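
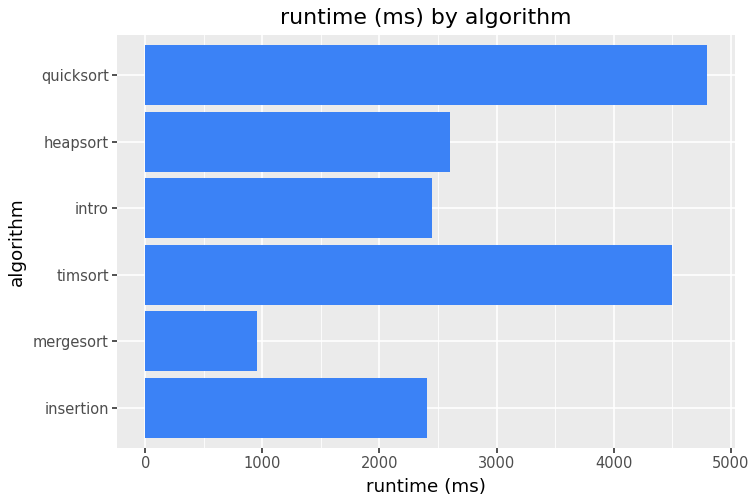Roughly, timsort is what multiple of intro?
≈ 1.8×

timsort ≈ 4500, intro ≈ 2500; 4500/2500 ≈ 1.8.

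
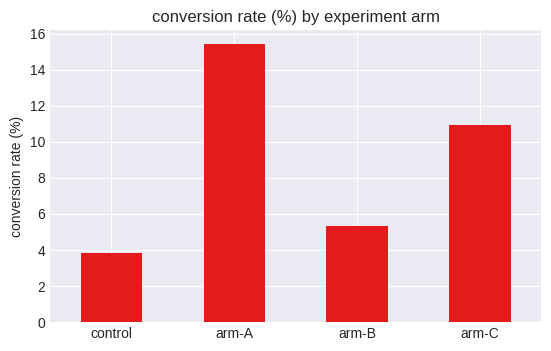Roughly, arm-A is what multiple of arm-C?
≈ 1.6×

arm-A ≈ 16, arm-C ≈ 10; 16/10 ≈ 1.6.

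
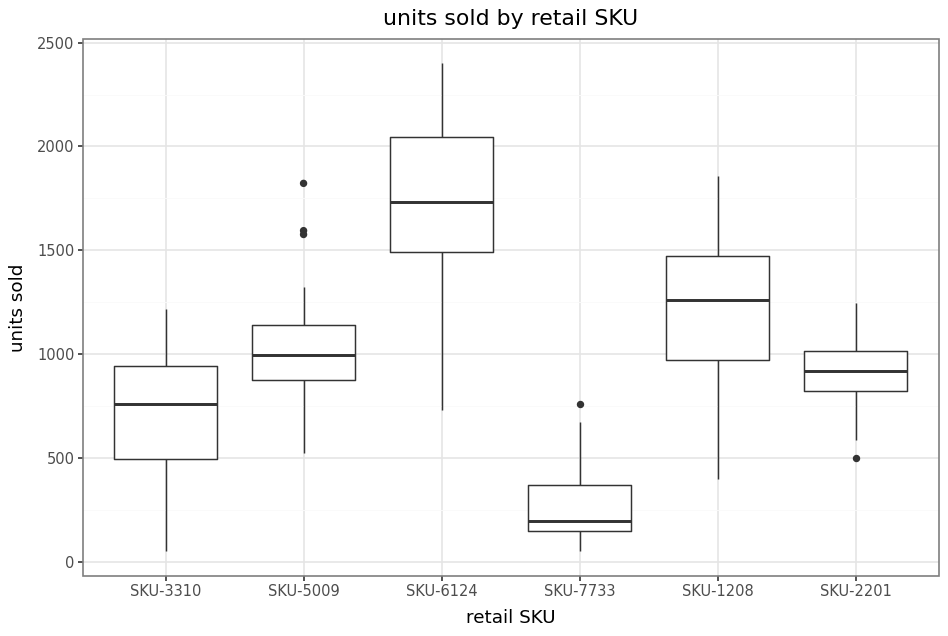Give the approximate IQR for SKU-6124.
≈ 600

Q3 ≈ 2000, Q1 ≈ 1400; IQR ≈ 600.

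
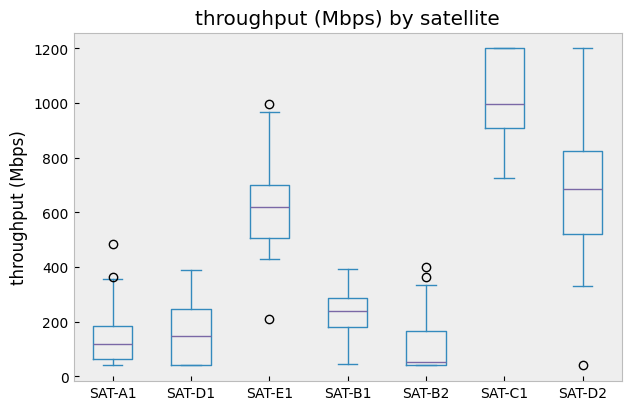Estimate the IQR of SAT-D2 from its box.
≈ 300

Q3 ≈ 800, Q1 ≈ 500; IQR ≈ 300.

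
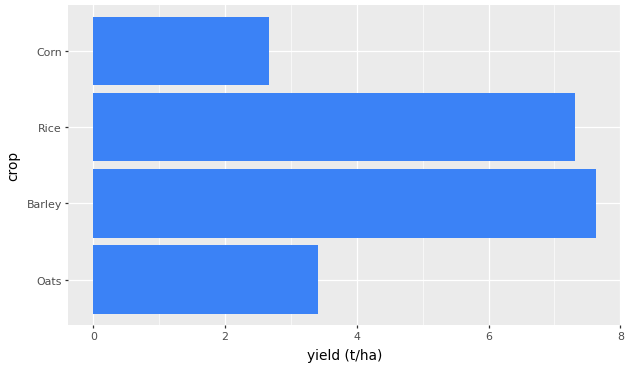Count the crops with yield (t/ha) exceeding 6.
Above 6: Barley, Rice.

2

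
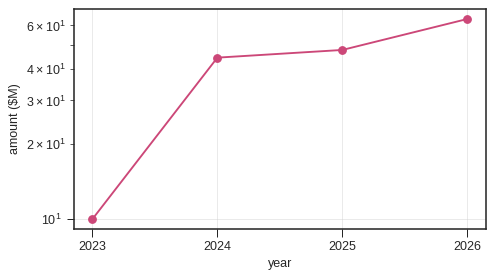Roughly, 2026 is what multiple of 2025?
≈ 1.3×

2026 ≈ 65, 2025 ≈ 50; 65/50 ≈ 1.3.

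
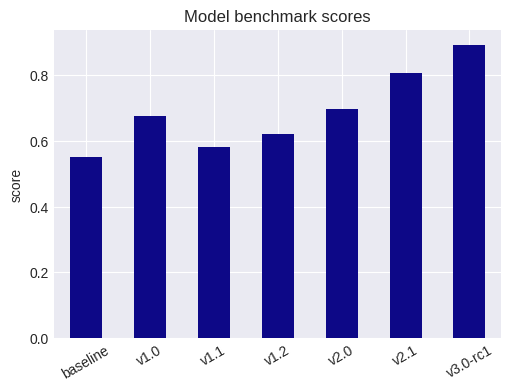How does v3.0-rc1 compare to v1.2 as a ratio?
≈ 1.5×

v3.0-rc1 ≈ 0.9, v1.2 ≈ 0.6; 0.9/0.6 ≈ 1.5.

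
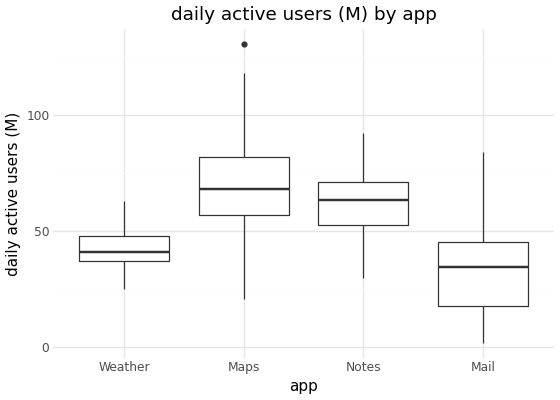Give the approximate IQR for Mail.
Q3 ≈ 45, Q1 ≈ 20; IQR ≈ 25.

≈ 25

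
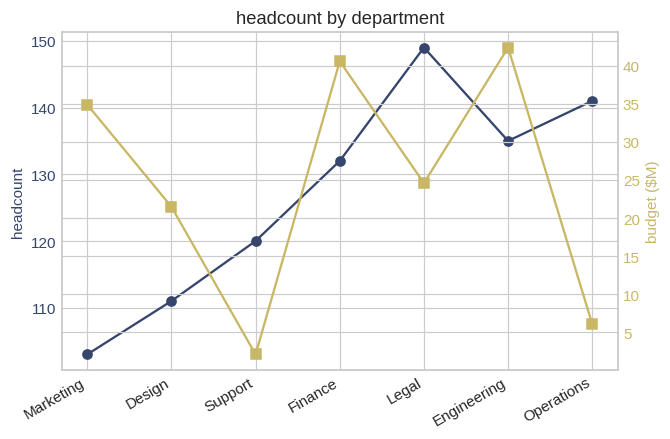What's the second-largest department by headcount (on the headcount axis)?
Operations

Top 3 (on the headcount axis): Legal ≈ 150, Operations ≈ 140, Engineering ≈ 135.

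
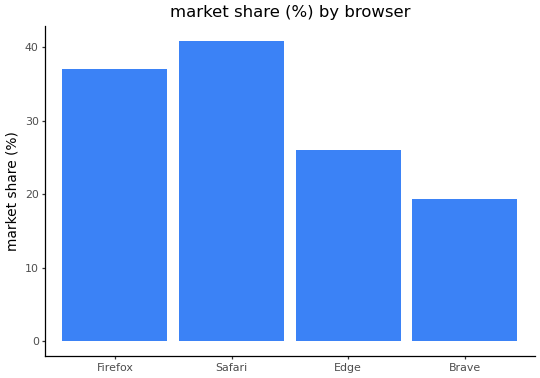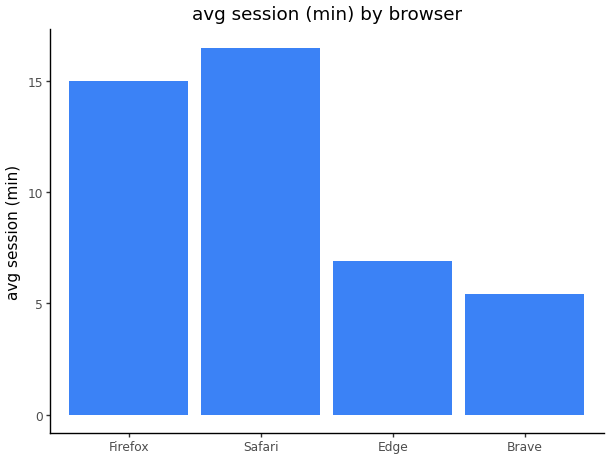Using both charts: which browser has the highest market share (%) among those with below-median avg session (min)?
Chart 2 median avg session (min) ≈ 10; below-median browsers: Edge, Brave. Among those, Edge has the highest market share (%) (≈ 25).

Edge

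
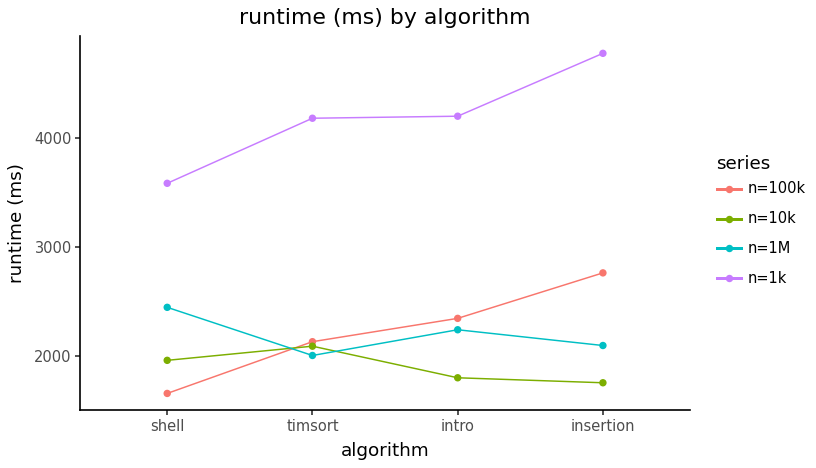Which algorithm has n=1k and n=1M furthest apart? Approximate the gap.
insertion: n=1k ≈ 5000, n=1M ≈ 2000 → gap ≈ 3000. Next-largest (timsort) is only ≈ 2000.

insertion, ≈ 3000 ms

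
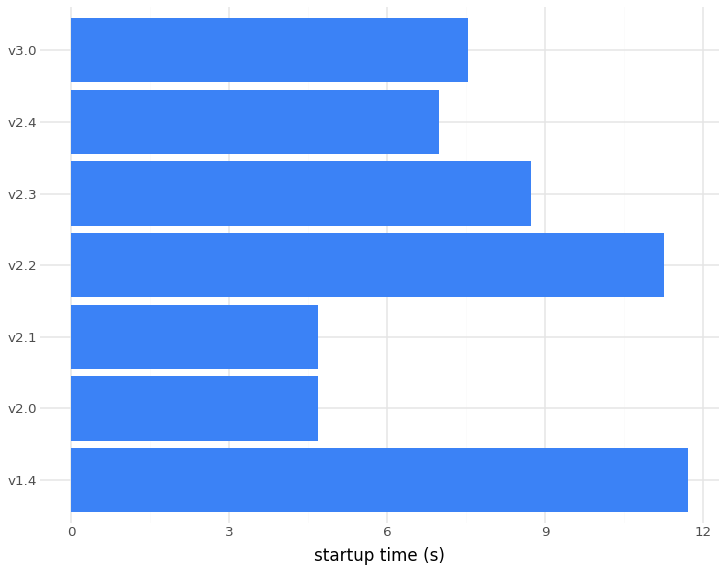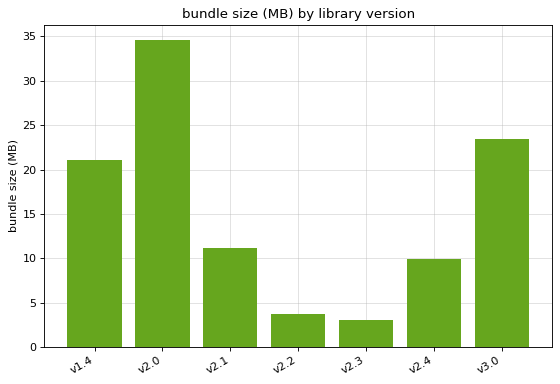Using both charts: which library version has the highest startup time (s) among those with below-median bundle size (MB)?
Chart 2 median bundle size (MB) ≈ 10; below-median library versions: v2.2, v2.3, v2.4. Among those, v2.2 has the highest startup time (s) (≈ 12).

v2.2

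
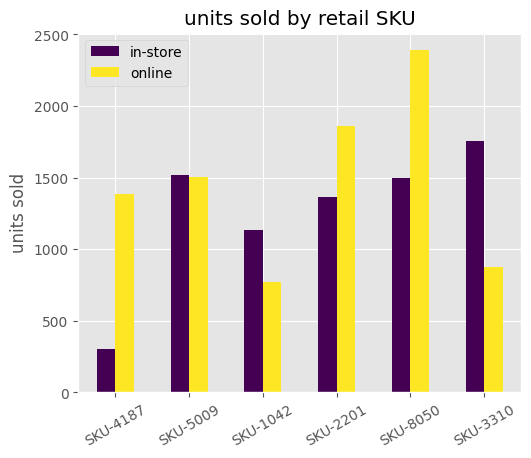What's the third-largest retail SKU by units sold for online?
SKU-5009

Top 4 for online: SKU-8050 ≈ 2400, SKU-2201 ≈ 1800, SKU-5009 ≈ 1600, SKU-4187 ≈ 1400.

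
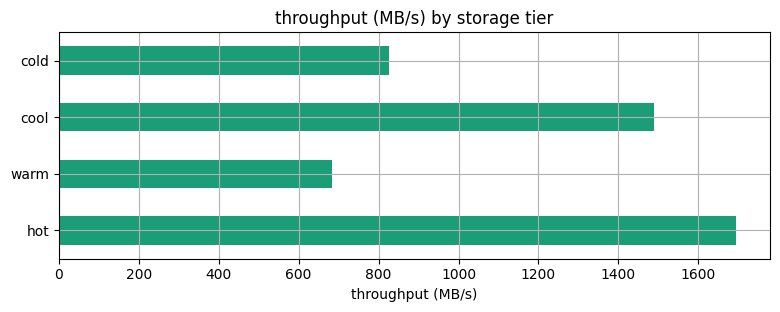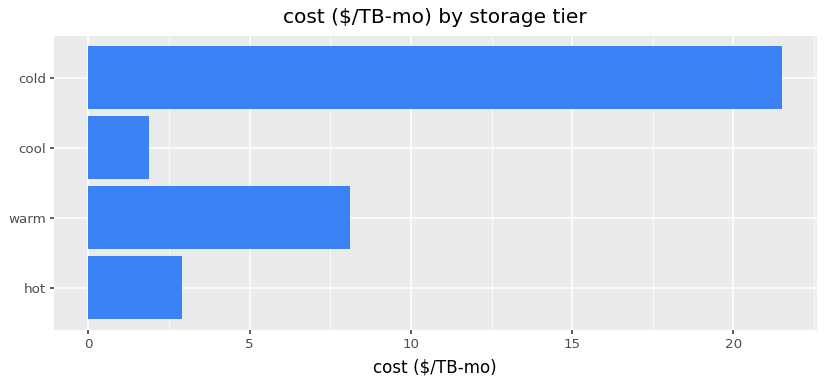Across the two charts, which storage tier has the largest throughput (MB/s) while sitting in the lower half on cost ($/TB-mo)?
Chart 2 median cost ($/TB-mo) ≈ 6; below-median storage tiers: hot, cool. Among those, hot has the highest throughput (MB/s) (≈ 1600).

hot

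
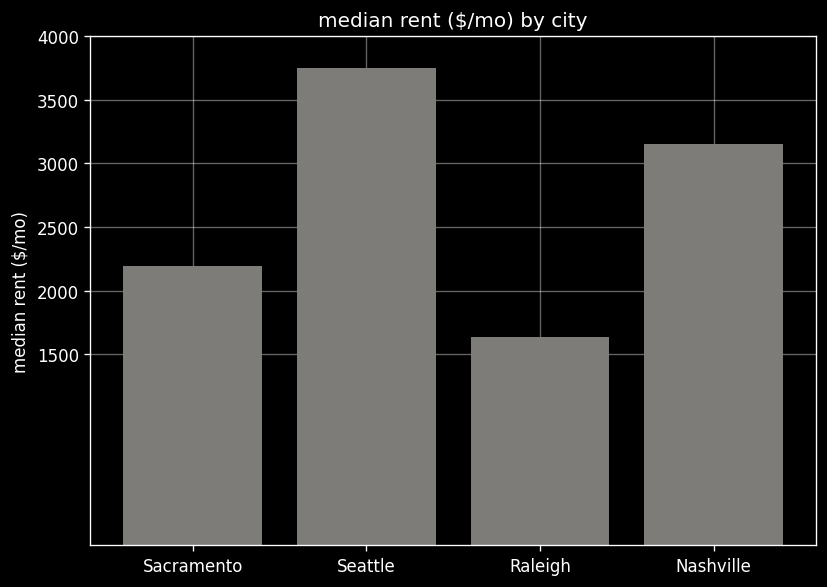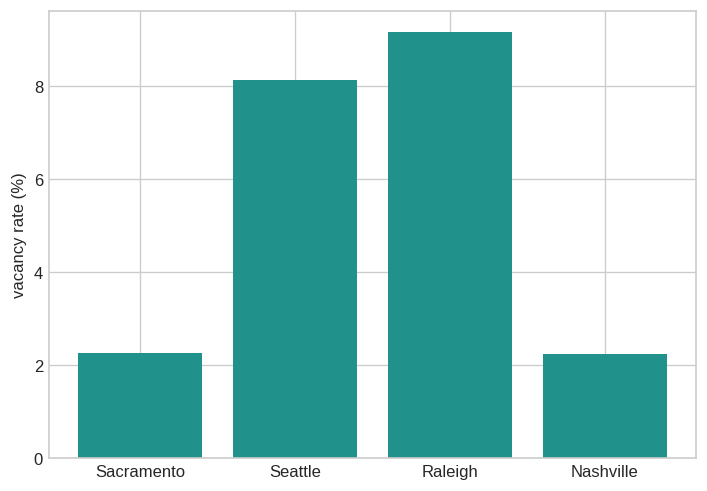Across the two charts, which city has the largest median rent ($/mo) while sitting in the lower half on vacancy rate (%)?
Chart 2 median vacancy rate (%) ≈ 5; below-median cities: Sacramento, Nashville. Among those, Nashville has the highest median rent ($/mo) (≈ 3000).

Nashville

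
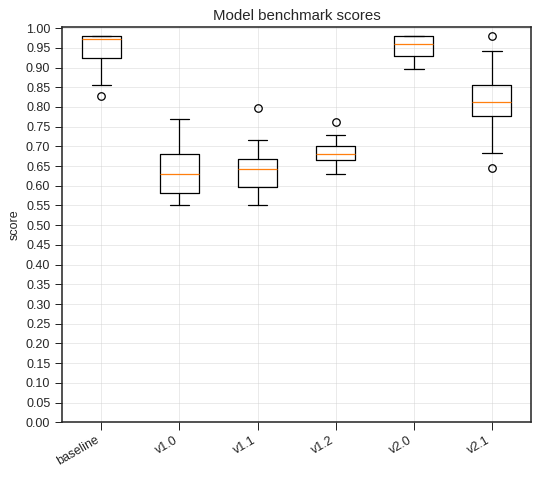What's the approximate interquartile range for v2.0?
≈ 0.05

Q3 ≈ 1.00, Q1 ≈ 0.95; IQR ≈ 0.05.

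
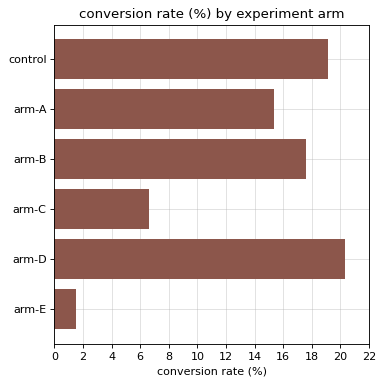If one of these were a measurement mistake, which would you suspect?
arm-E

arm-E ≈ 2; the rest sit between ≈ 6 and ≈ 20.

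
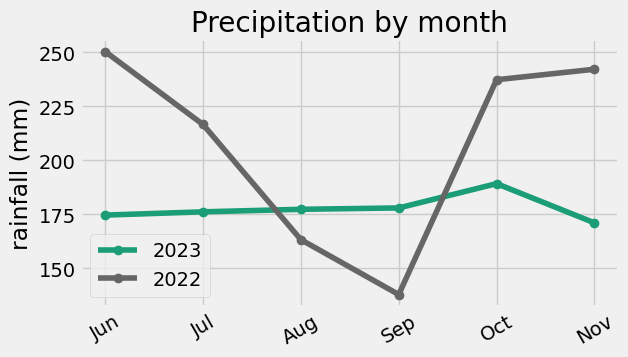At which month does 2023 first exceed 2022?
Jul: 2023 ≈ 180 vs 2022 ≈ 220 (not yet); Aug: 2023 ≈ 180 vs 2022 ≈ 160 (first crossover).

Aug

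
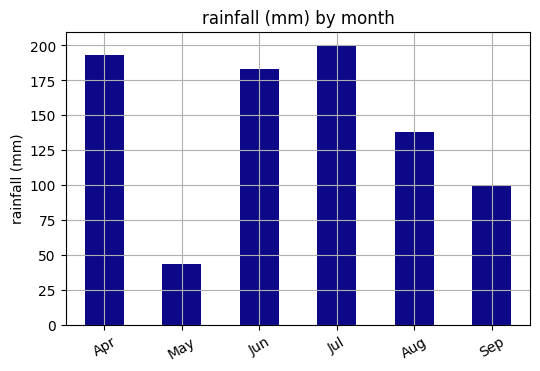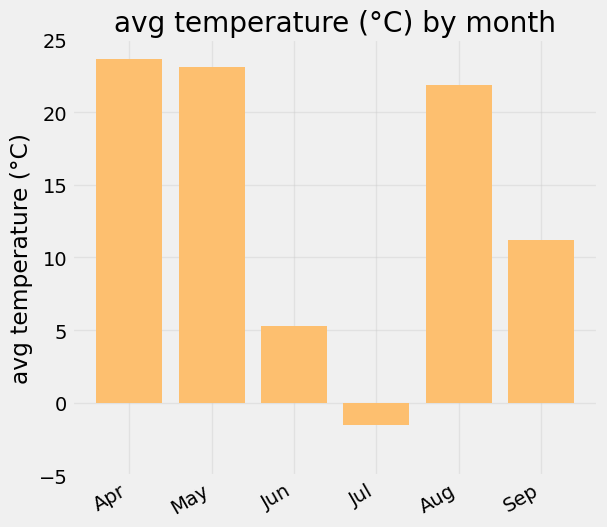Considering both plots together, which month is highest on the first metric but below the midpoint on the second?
Chart 2 median avg temperature (°C) ≈ 15; below-median months: Jun, Jul, Sep. Among those, Jul has the highest rainfall (mm) (≈ 200).

Jul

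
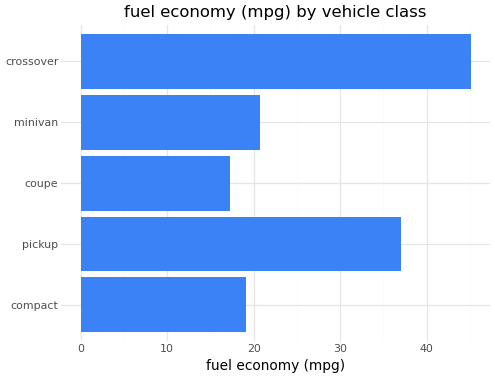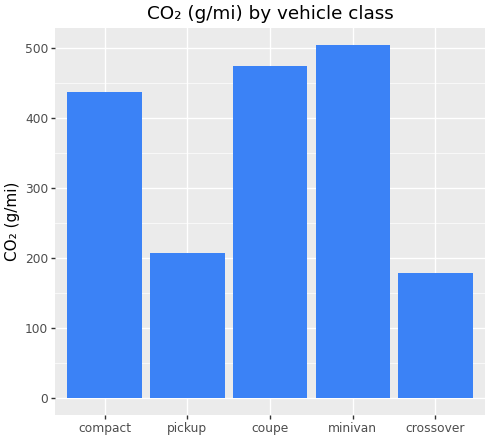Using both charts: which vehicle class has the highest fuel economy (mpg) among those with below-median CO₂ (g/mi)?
Chart 2 median CO₂ (g/mi) ≈ 450; below-median vehicle classes: pickup, crossover. Among those, crossover has the highest fuel economy (mpg) (≈ 45).

crossover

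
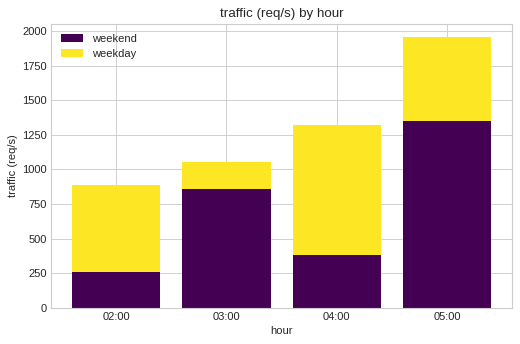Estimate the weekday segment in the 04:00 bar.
≈ 1000

weekday top ≈ 1400, bottom ≈ 400; segment ≈ 1000.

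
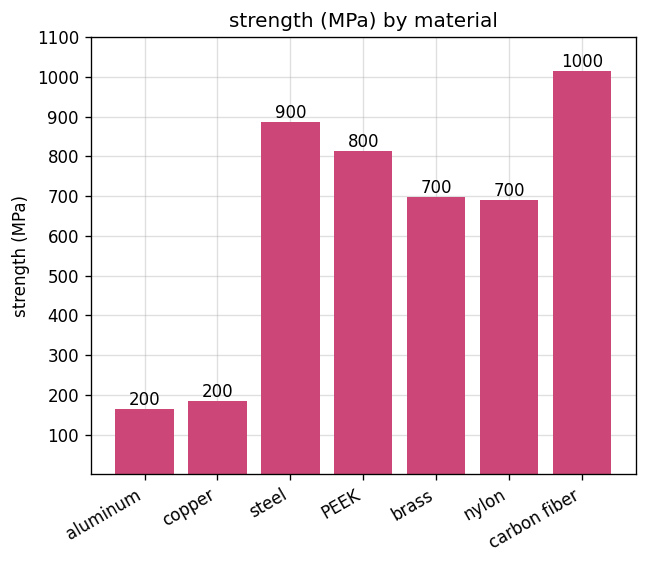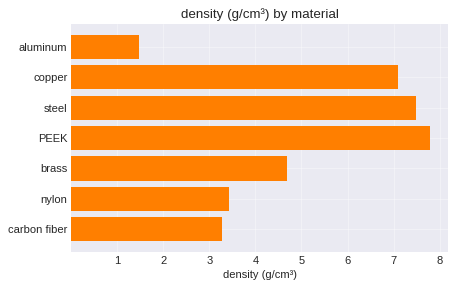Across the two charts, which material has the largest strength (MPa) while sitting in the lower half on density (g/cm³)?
carbon fiber

Chart 2 median density (g/cm³) ≈ 5; below-median materials: aluminum, nylon, carbon fiber. Among those, carbon fiber has the highest strength (MPa) (≈ 1000).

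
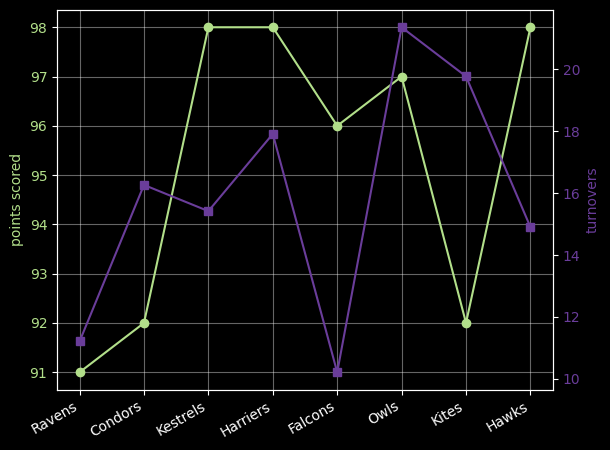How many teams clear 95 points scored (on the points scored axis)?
5

Above 95: Kestrels, Harriers, Falcons, Owls, Hawks.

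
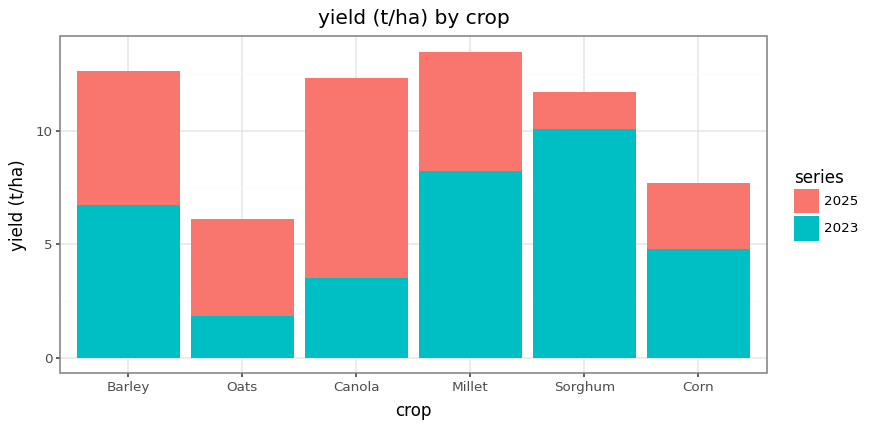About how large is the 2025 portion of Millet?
≈ 6

2025 top ≈ 14, bottom ≈ 8; segment ≈ 6.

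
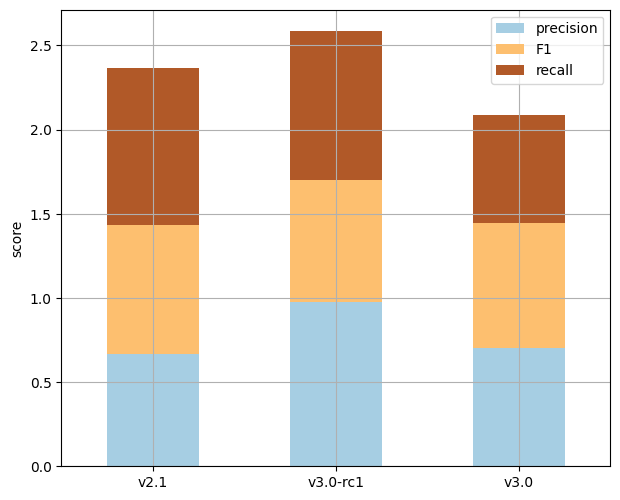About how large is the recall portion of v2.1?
recall top ≈ 2.5, bottom ≈ 1.5; segment ≈ 1.0.

≈ 1.0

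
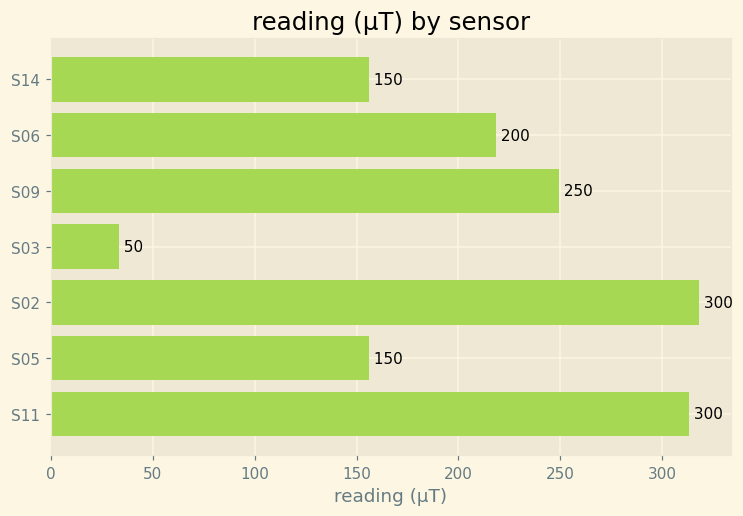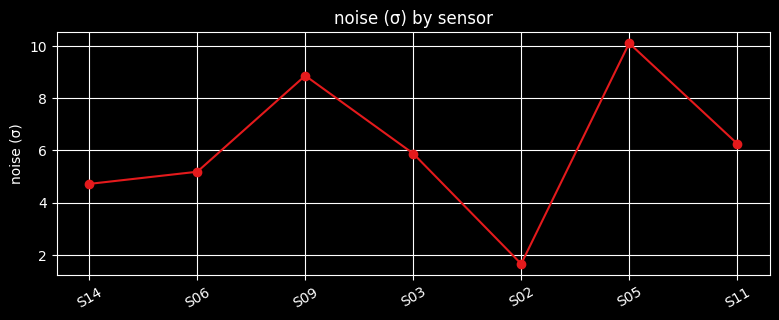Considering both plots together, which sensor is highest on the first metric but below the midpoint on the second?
Chart 2 median noise (σ) ≈ 6; below-median sensors: S14, S06, S02. Among those, S02 has the highest reading (µT) (≈ 300).

S02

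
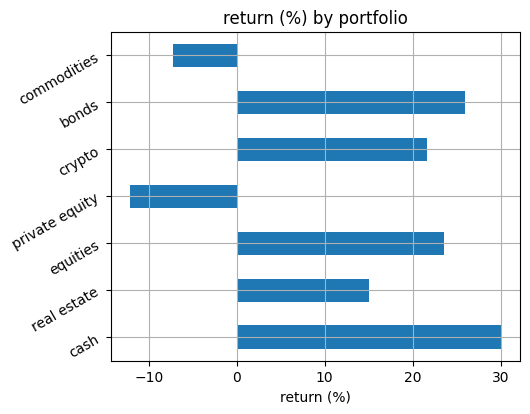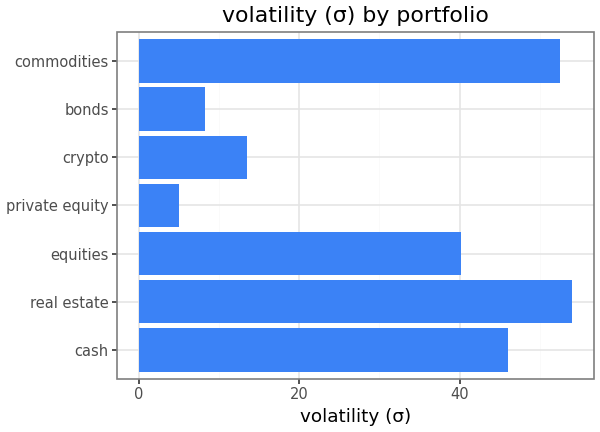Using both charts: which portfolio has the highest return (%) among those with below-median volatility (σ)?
bonds

Chart 2 median volatility (σ) ≈ 40; below-median portfolios: private equity, crypto, bonds. Among those, bonds has the highest return (%) (≈ 25).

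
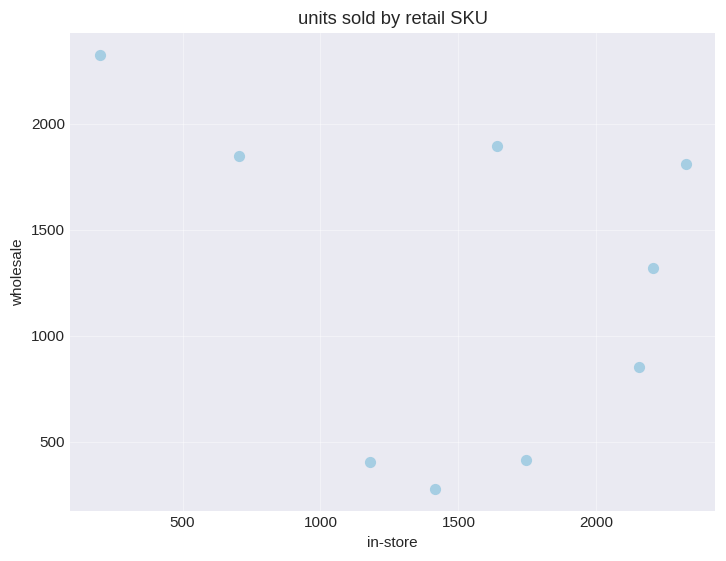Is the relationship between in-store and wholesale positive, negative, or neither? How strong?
Points are negatively correlated; weak (|r| ≈ 0.3).

negative, weak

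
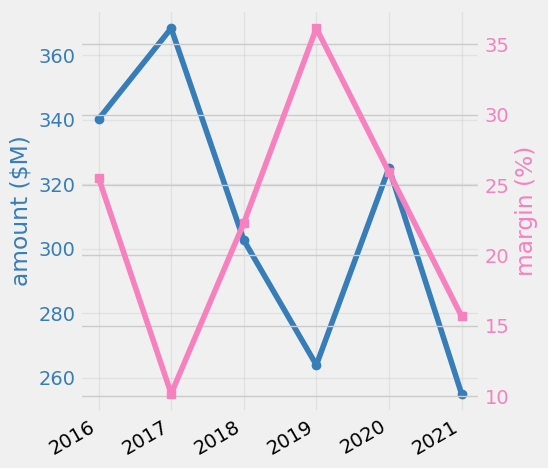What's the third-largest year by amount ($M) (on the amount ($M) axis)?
2020

Top 4 (on the amount ($M) axis): 2017 ≈ 370, 2016 ≈ 340, 2020 ≈ 330, 2018 ≈ 300.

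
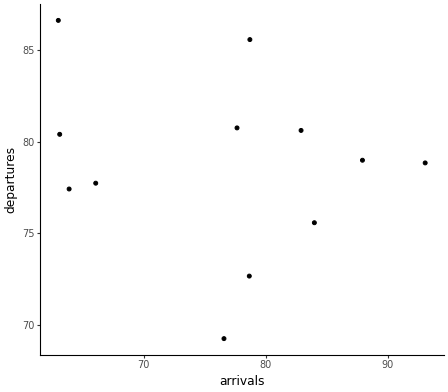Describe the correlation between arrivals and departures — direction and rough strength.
Points are roughly uncorrelated; weak (|r| ≈ 0.2).

no clear correlation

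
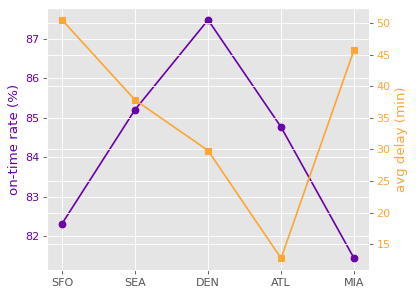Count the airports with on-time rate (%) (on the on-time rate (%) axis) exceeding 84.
3

Above 84: SEA, DEN, ATL.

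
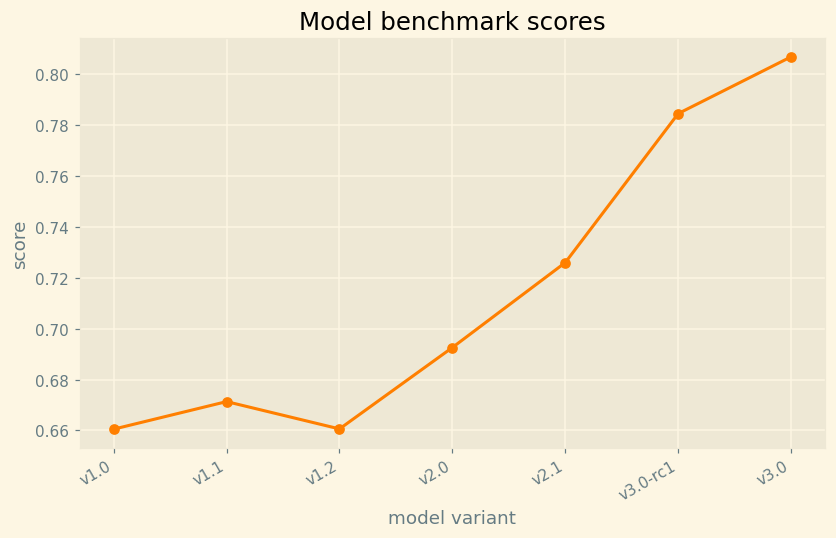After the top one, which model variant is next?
Top 3: v3.0 ≈ 0.80, v3.0-rc1 ≈ 0.78, v2.1 ≈ 0.72.

v3.0-rc1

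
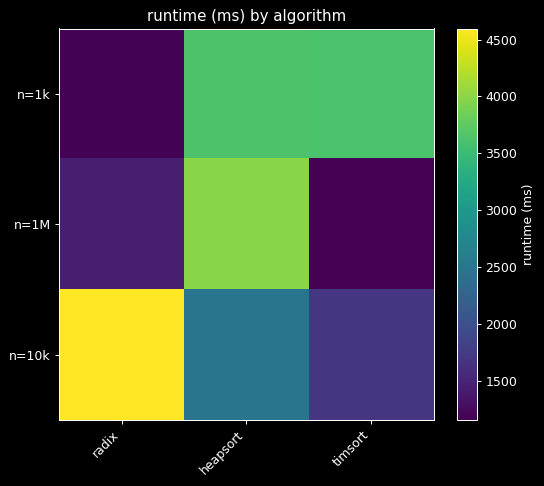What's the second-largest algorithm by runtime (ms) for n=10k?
heapsort

Top 3 for n=10k: radix ≈ 4500, heapsort ≈ 2500, timsort ≈ 1500.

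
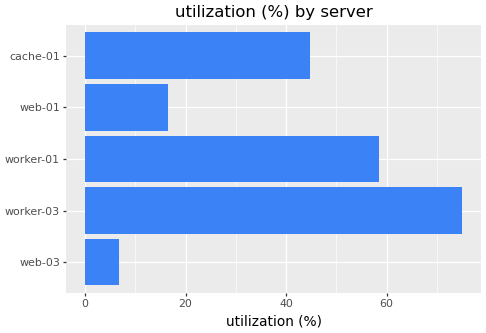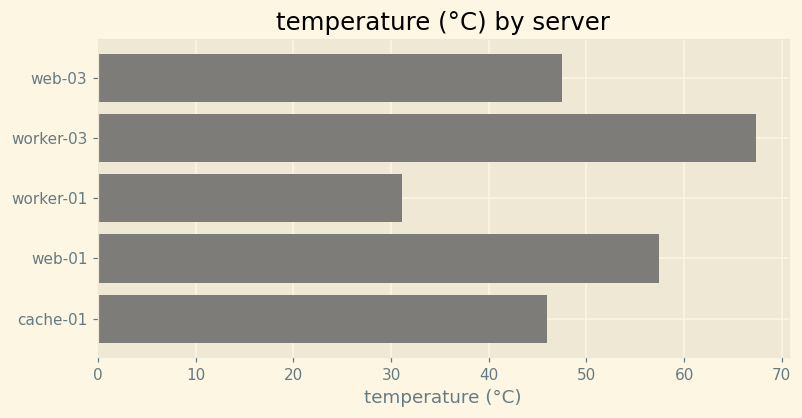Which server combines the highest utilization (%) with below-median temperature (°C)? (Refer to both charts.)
worker-01

Chart 2 median temperature (°C) ≈ 50; below-median servers: worker-01, cache-01. Among those, worker-01 has the highest utilization (%) (≈ 60).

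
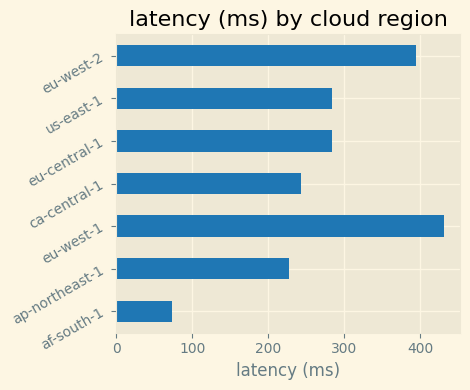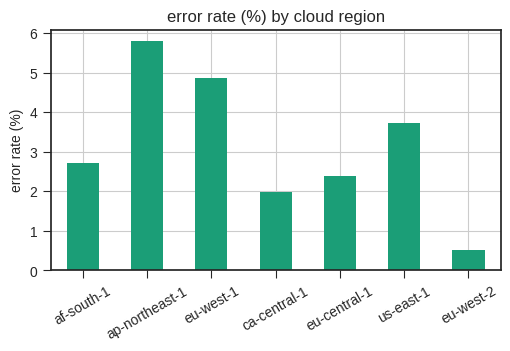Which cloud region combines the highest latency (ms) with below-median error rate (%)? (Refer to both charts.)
Chart 2 median error rate (%) ≈ 3; below-median cloud regions: ca-central-1, eu-central-1, eu-west-2. Among those, eu-west-2 has the highest latency (ms) (≈ 400).

eu-west-2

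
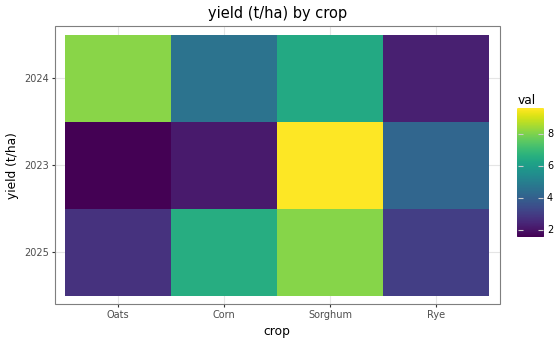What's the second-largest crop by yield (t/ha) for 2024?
Sorghum

Top 3 for 2024: Oats ≈ 8, Sorghum ≈ 6, Corn ≈ 5.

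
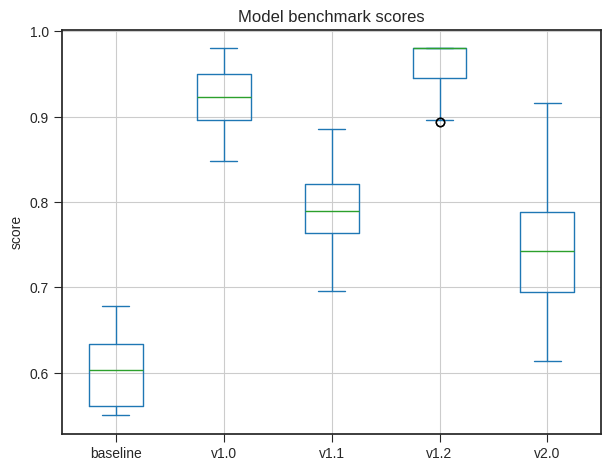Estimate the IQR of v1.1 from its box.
Q3 ≈ 0.80, Q1 ≈ 0.75; IQR ≈ 0.05.

≈ 0.05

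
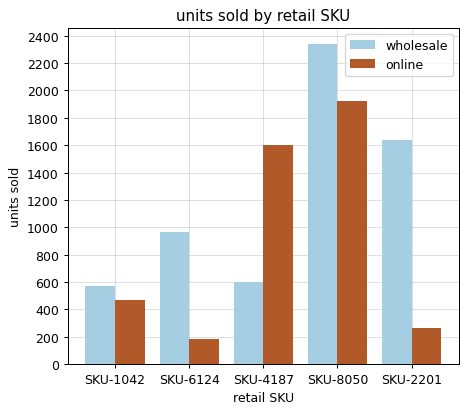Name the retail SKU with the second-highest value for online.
SKU-4187

Top 3 for online: SKU-8050 ≈ 2000, SKU-4187 ≈ 1600, SKU-1042 ≈ 400.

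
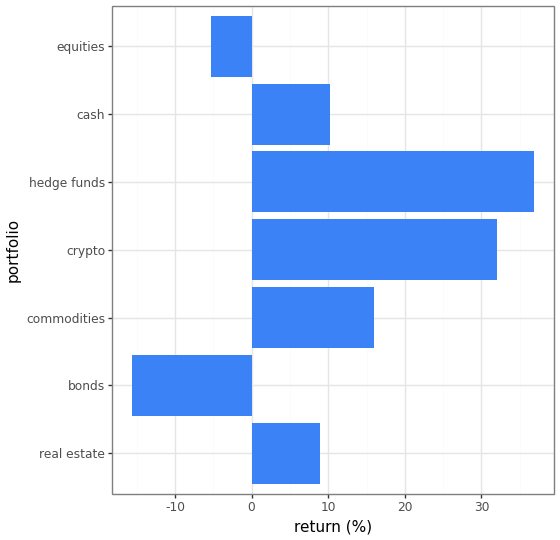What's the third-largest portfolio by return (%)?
Top 4: hedge funds ≈ 35, crypto ≈ 30, commodities ≈ 15, cash ≈ 10.

commodities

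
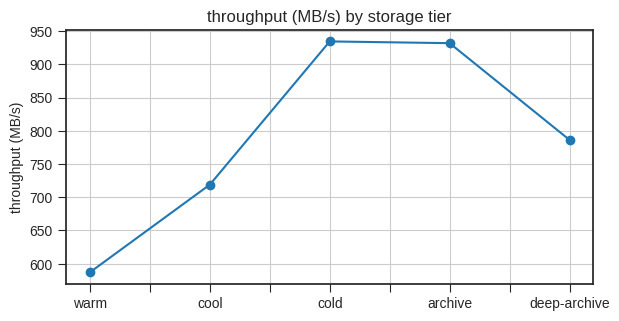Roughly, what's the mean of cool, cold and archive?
(700 + 950 + 950) / 3 ≈ 867.

≈ 867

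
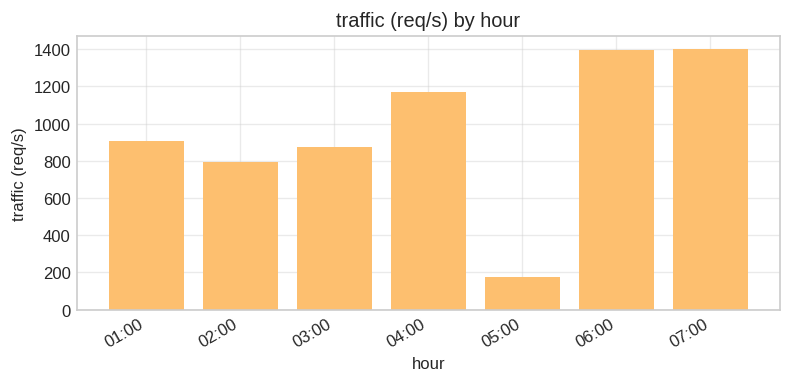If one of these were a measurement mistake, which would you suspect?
05:00 ≈ 200; the rest sit between ≈ 800 and ≈ 1400.

05:00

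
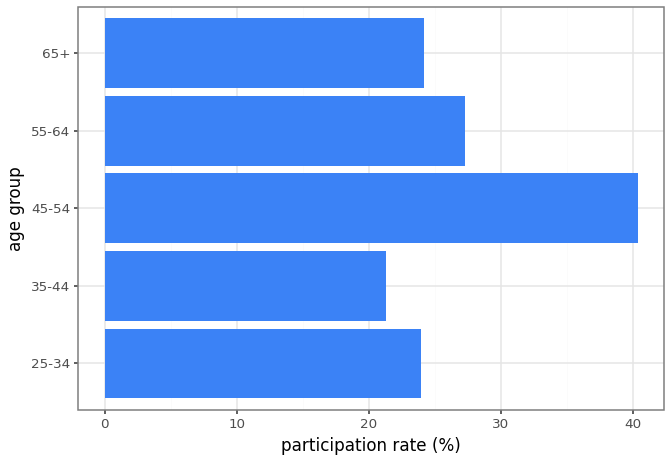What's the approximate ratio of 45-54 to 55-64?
45-54 ≈ 40, 55-64 ≈ 25; 40/25 ≈ 1.6.

≈ 1.6×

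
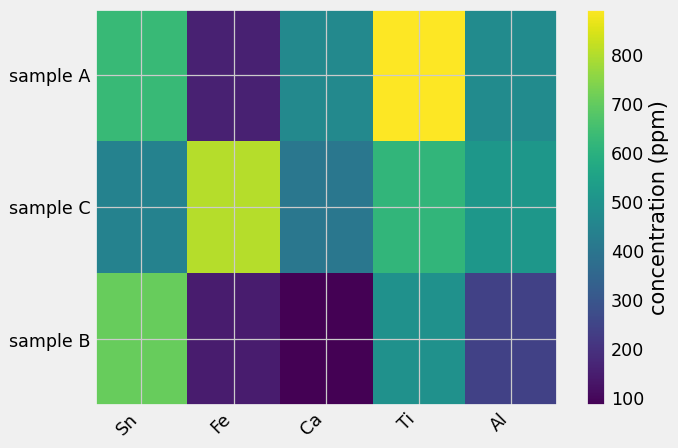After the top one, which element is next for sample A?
Top 3 for sample A: Ti ≈ 900, Sn ≈ 600, Al ≈ 500.

Sn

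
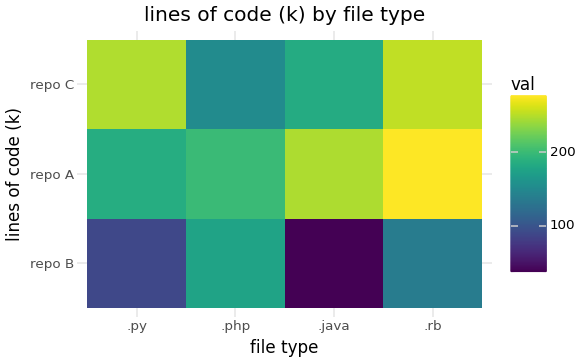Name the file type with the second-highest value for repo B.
.rb

Top 3 for repo B: .php ≈ 175, .rb ≈ 125, .py ≈ 100.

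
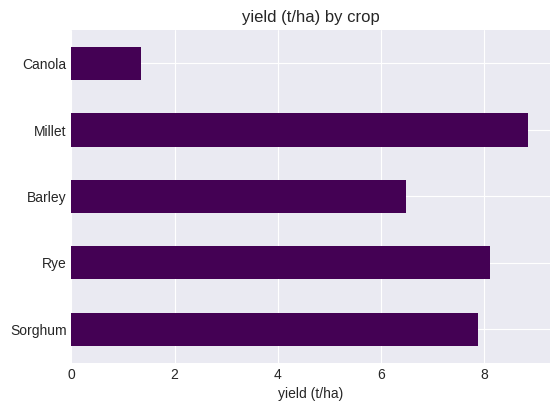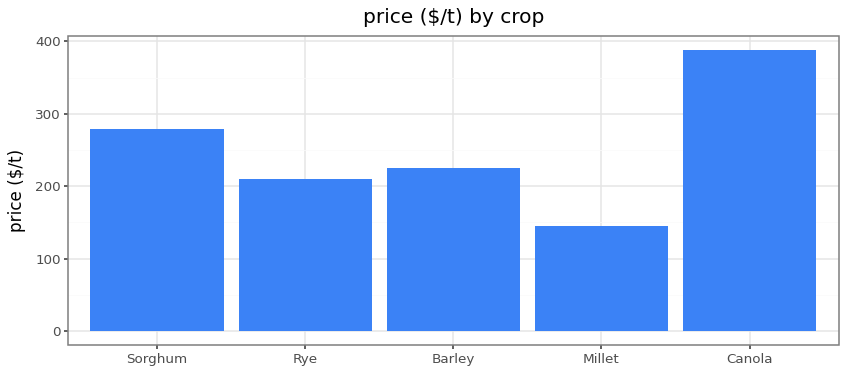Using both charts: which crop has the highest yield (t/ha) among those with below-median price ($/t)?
Chart 2 median price ($/t) ≈ 250; below-median crops: Rye, Millet. Among those, Millet has the highest yield (t/ha) (≈ 9).

Millet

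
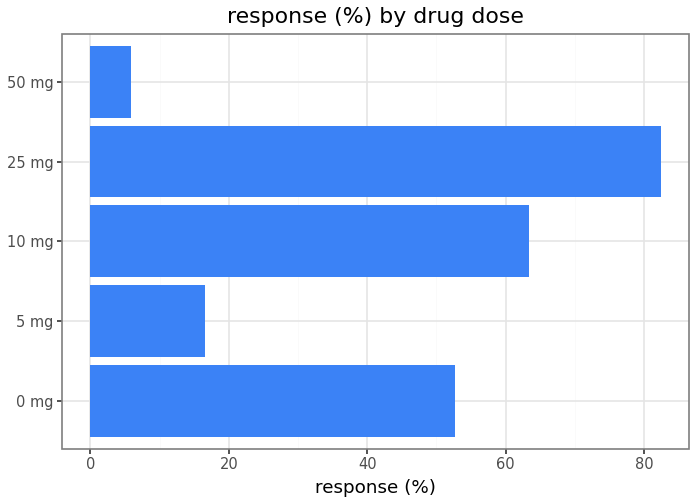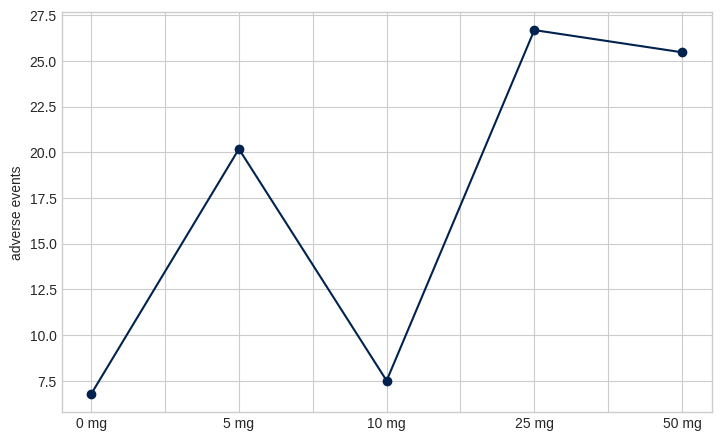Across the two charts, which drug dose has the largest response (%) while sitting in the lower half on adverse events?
Chart 2 median adverse events ≈ 20; below-median drug doses: 0 mg, 10 mg. Among those, 10 mg has the highest response (%) (≈ 60).

10 mg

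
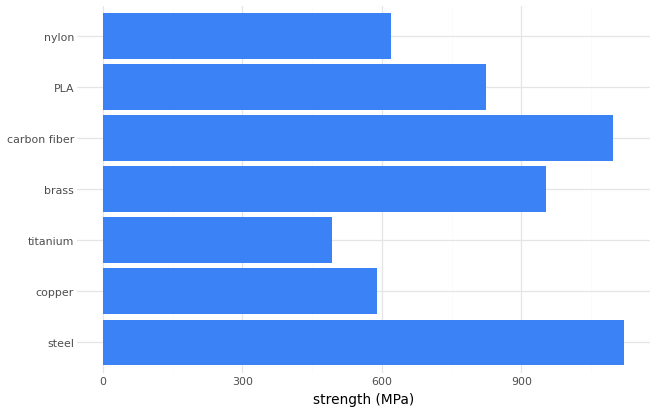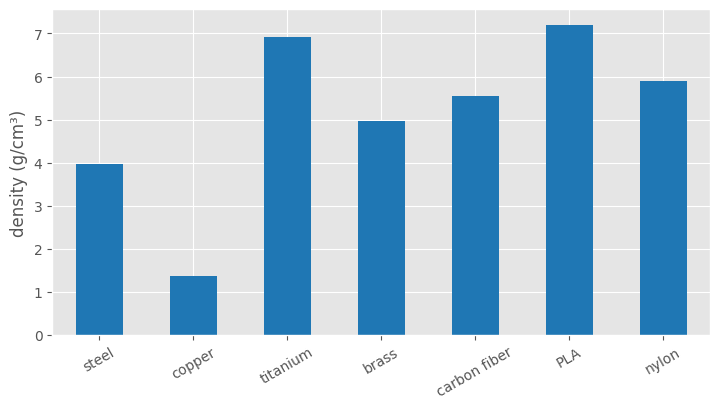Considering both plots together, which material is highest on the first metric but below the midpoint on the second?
steel

Chart 2 median density (g/cm³) ≈ 6; below-median materials: steel, copper, brass. Among those, steel has the highest strength (MPa) (≈ 1200).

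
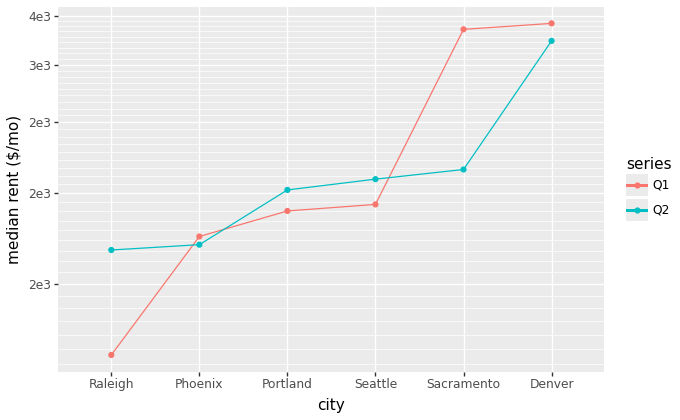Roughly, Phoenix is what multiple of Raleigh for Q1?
≈ 1.5×

Phoenix ≈ 1800, Raleigh ≈ 1200; 1800/1200 ≈ 1.5.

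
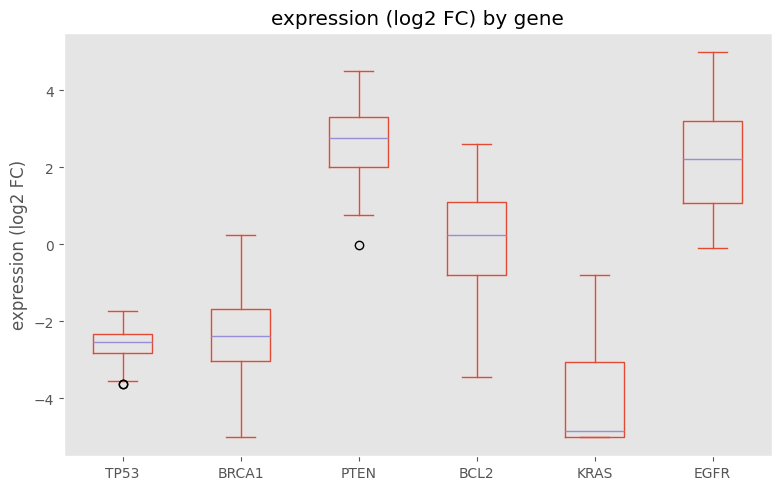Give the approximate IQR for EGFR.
≈ 2

Q3 ≈ 3, Q1 ≈ 1; IQR ≈ 2.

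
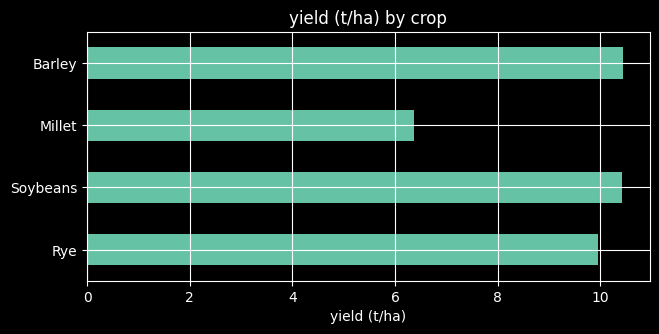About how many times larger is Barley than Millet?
≈ 1.67×

Barley ≈ 10, Millet ≈ 6; 10/6 ≈ 1.67.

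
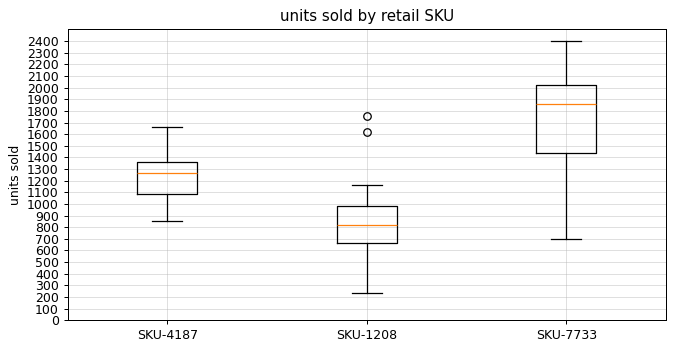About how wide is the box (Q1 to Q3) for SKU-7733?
≈ 600

Q3 ≈ 2000, Q1 ≈ 1400; IQR ≈ 600.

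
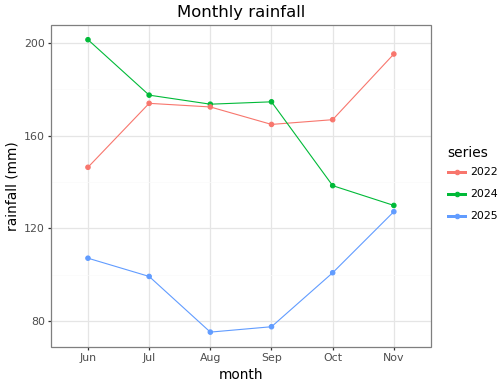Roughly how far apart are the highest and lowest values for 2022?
Max Nov ≈ 200, min Jun ≈ 140; range ≈ 60.

≈ 60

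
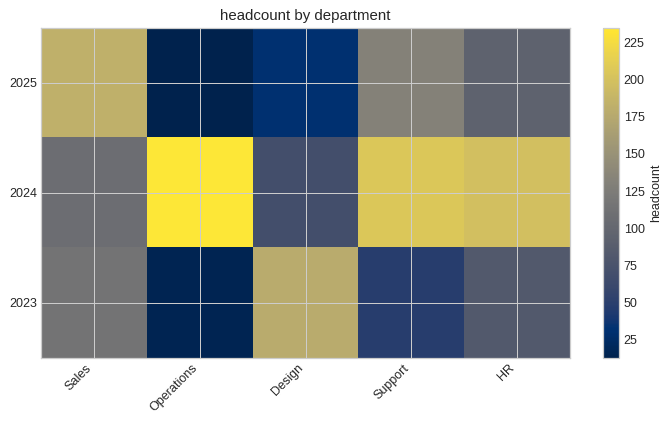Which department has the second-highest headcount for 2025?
Top 3 for 2025: Sales ≈ 180, Support ≈ 140, HR ≈ 100.

Support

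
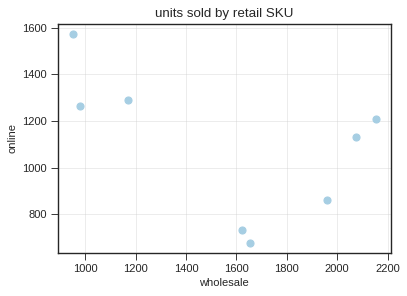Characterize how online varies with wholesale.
Points are negatively correlated; moderate (|r| ≈ 0.5).

negative, moderate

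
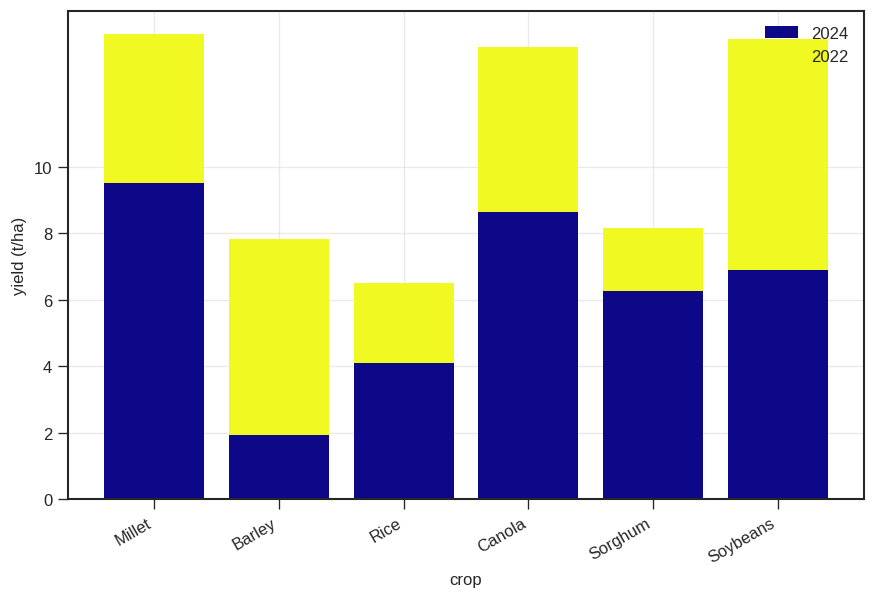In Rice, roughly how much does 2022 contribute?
2022 top ≈ 6, bottom ≈ 4; segment ≈ 2.

≈ 2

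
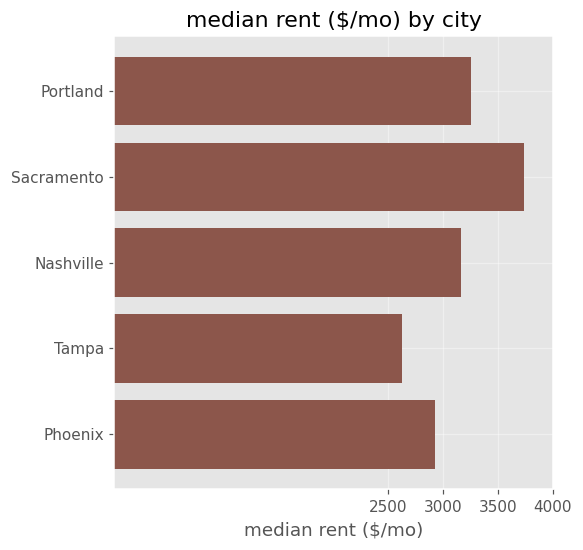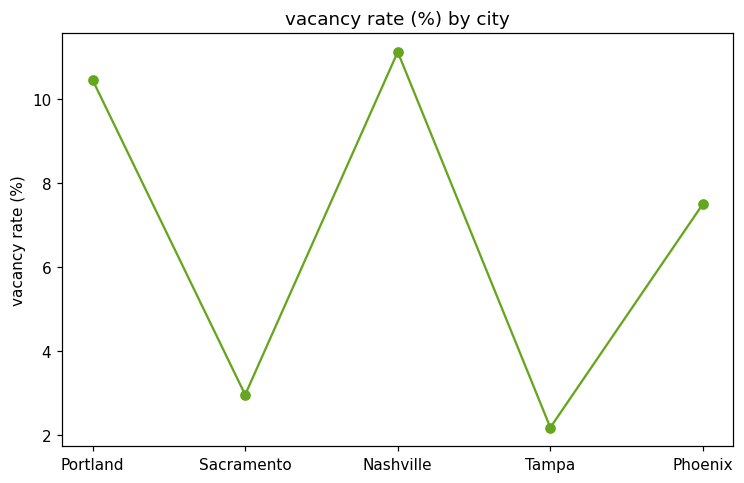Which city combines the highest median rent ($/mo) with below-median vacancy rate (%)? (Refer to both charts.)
Chart 2 median vacancy rate (%) ≈ 8; below-median cities: Sacramento, Tampa. Among those, Sacramento has the highest median rent ($/mo) (≈ 3500).

Sacramento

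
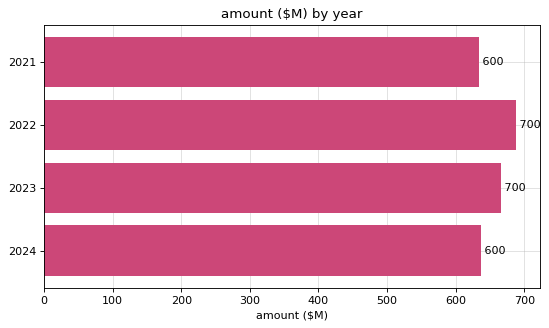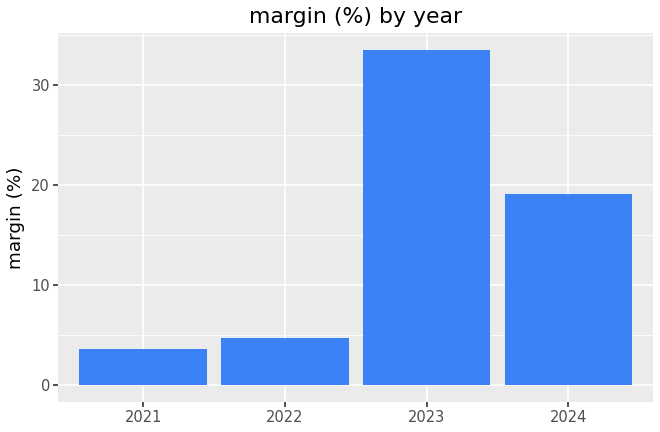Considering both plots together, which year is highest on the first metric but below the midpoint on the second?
2022

Chart 2 median margin (%) ≈ 10; below-median years: 2021, 2022. Among those, 2022 has the highest amount ($M) (≈ 700).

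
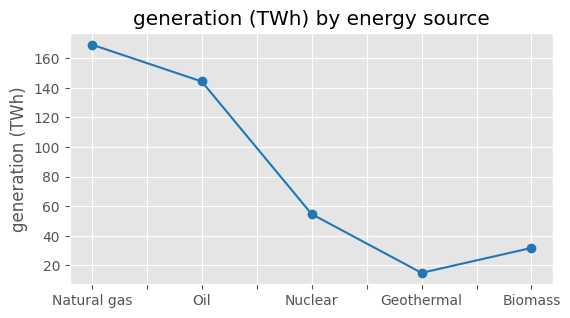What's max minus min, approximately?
≈ 140

Max Natural gas ≈ 160, min Geothermal ≈ 20; range ≈ 140.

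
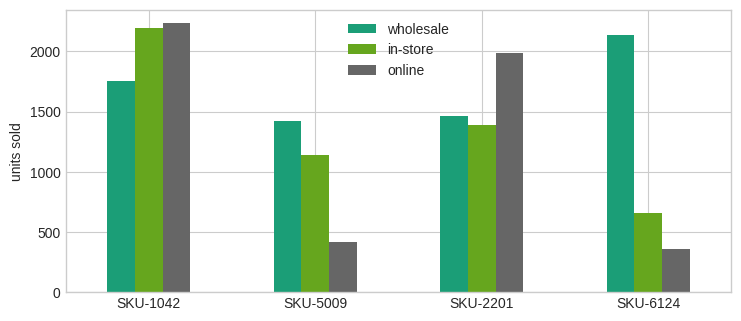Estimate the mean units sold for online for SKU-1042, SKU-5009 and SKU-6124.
≈ 1000

(2200 + 400 + 400) / 3 ≈ 1000.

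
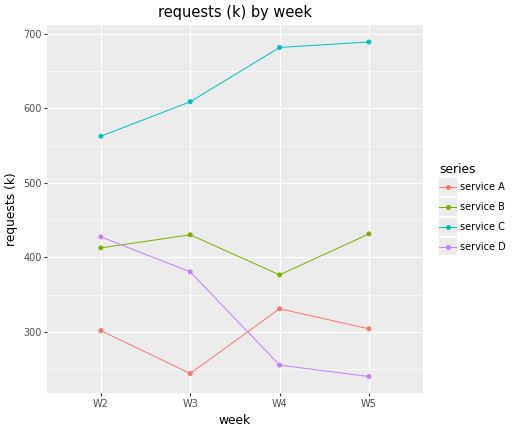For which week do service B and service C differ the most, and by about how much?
W4: service B ≈ 400, service C ≈ 700 → gap ≈ 300. Next-largest (W5) is only ≈ 250.

W4, ≈ 300 k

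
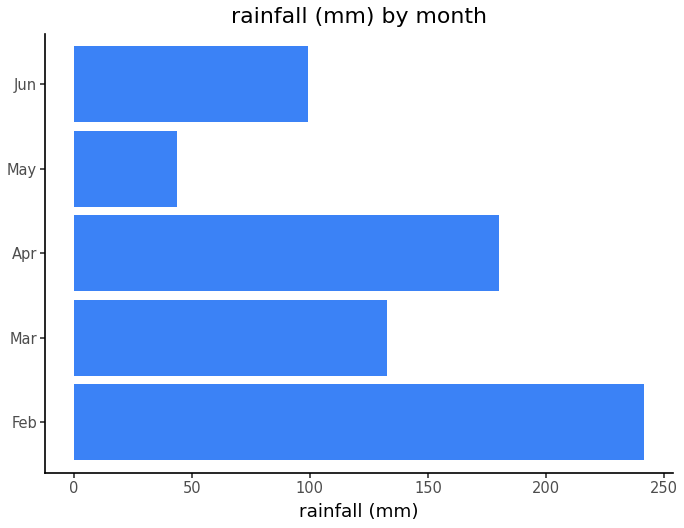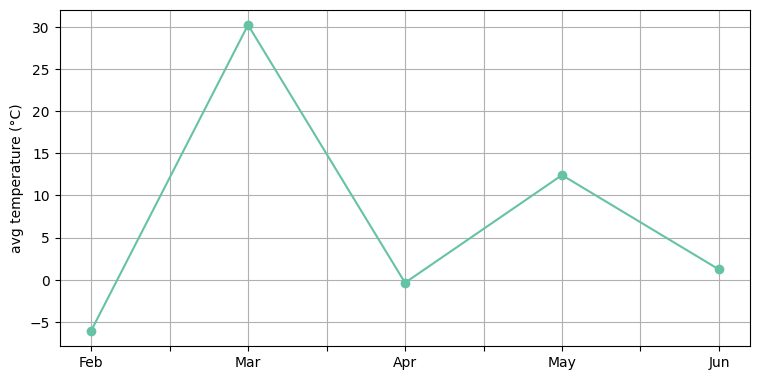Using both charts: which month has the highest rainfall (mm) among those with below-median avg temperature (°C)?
Chart 2 median avg temperature (°C) ≈ 0; below-median months: Feb, Apr. Among those, Feb has the highest rainfall (mm) (≈ 250).

Feb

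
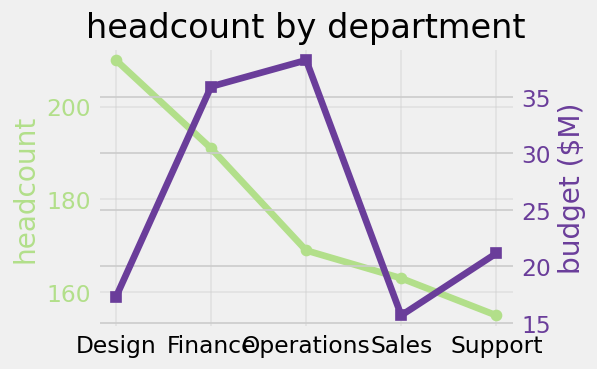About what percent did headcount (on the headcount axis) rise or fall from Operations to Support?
Operations ≈ 170, Support ≈ 155; (155 − 170) / 170 ≈ -8.8%.

≈ -8.8%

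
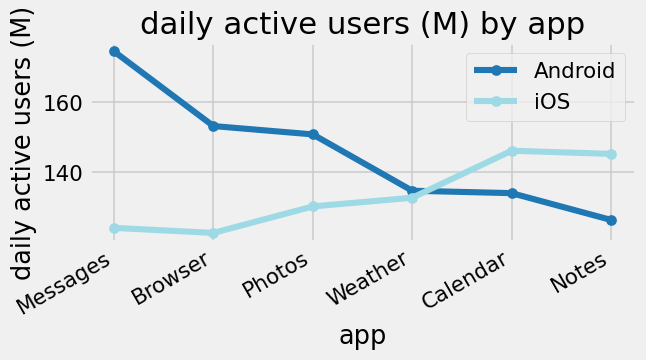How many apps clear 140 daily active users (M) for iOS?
2

Above 140: Calendar, Notes.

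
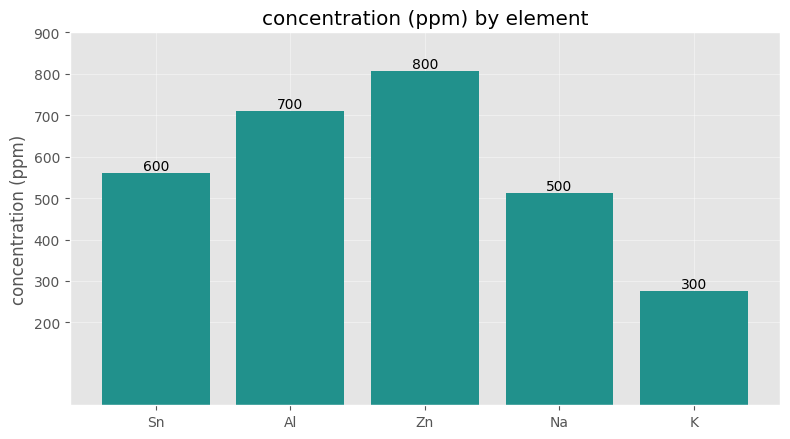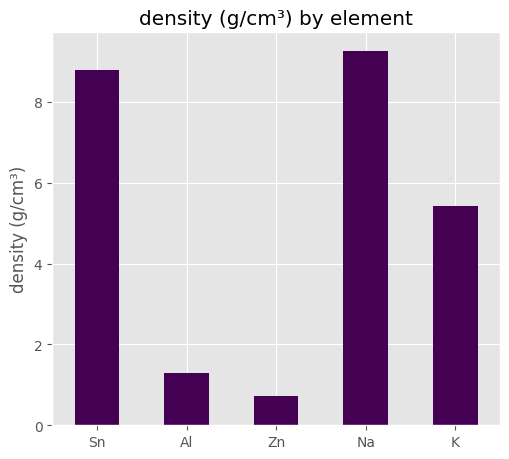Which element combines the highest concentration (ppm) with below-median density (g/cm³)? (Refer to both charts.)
Chart 2 median density (g/cm³) ≈ 5; below-median elements: Al, Zn. Among those, Zn has the highest concentration (ppm) (≈ 800).

Zn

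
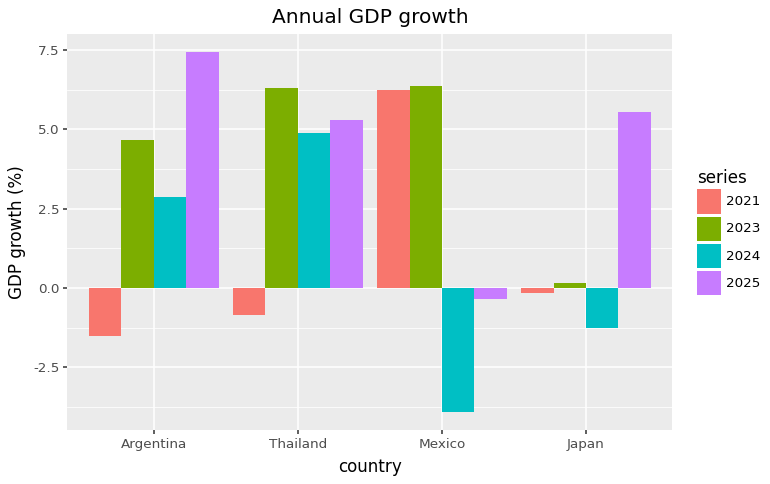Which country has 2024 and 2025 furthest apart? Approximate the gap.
Japan: 2024 ≈ -1, 2025 ≈ 6 → gap ≈ 7. Next-largest (Argentina) is only ≈ 4.

Japan, ≈ 7 %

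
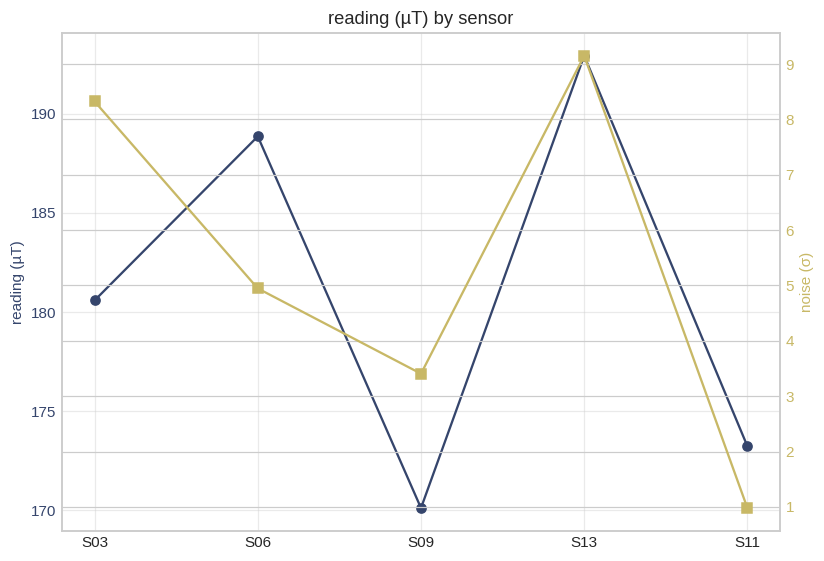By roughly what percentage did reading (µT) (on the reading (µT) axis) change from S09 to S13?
S09 ≈ 170, S13 ≈ 192; (192 − 170) / 170 ≈ +12.9%.

≈ +12.9%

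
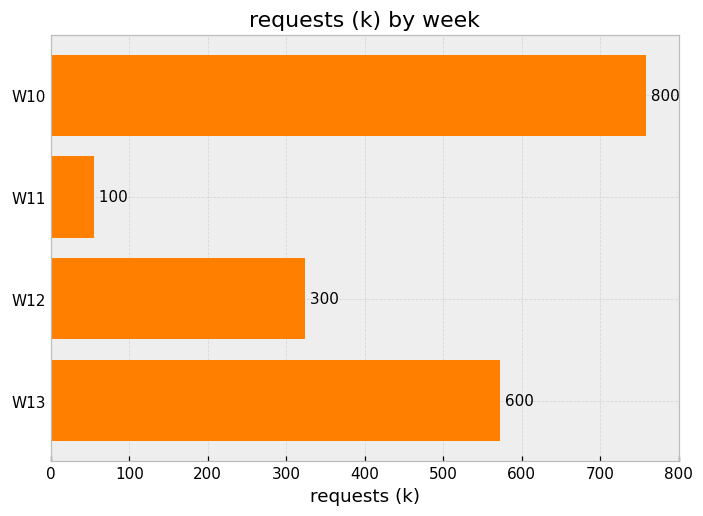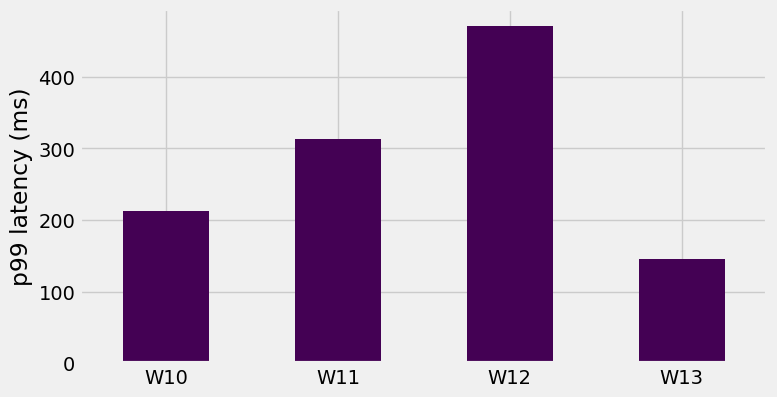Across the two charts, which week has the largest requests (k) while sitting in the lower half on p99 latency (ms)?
W10

Chart 2 median p99 latency (ms) ≈ 250; below-median weeks: W10, W13. Among those, W10 has the highest requests (k) (≈ 800).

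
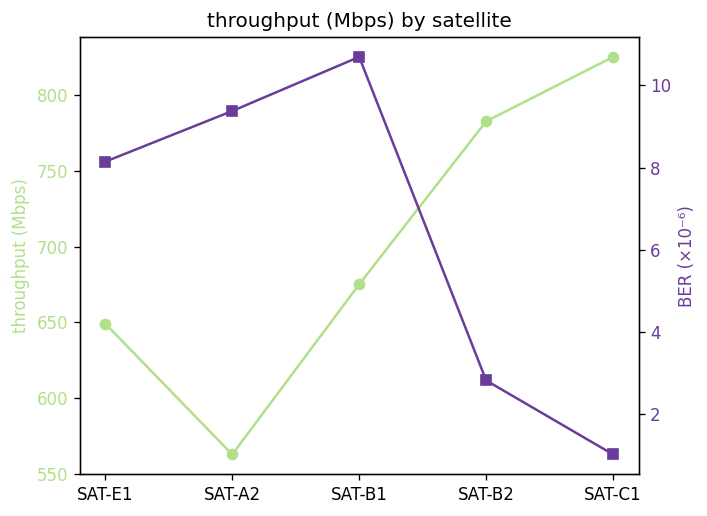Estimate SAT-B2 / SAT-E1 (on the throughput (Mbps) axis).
≈ 1.19×

SAT-B2 ≈ 775, SAT-E1 ≈ 650; 775/650 ≈ 1.19.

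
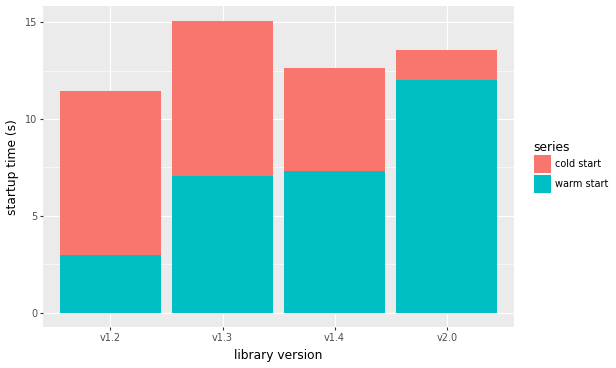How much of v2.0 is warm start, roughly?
≈ 12

warm start top ≈ 12, bottom ≈ 0; segment ≈ 12.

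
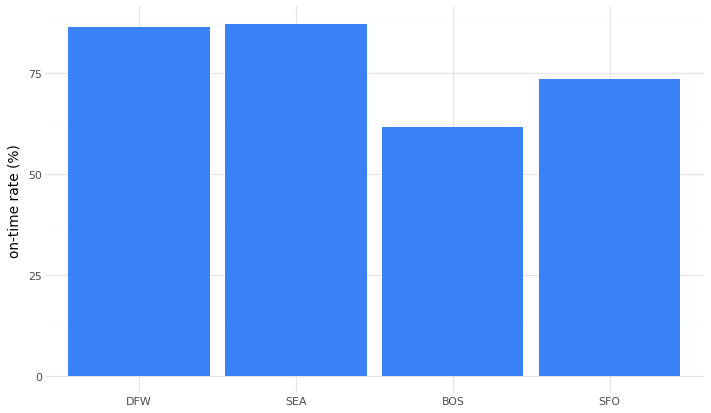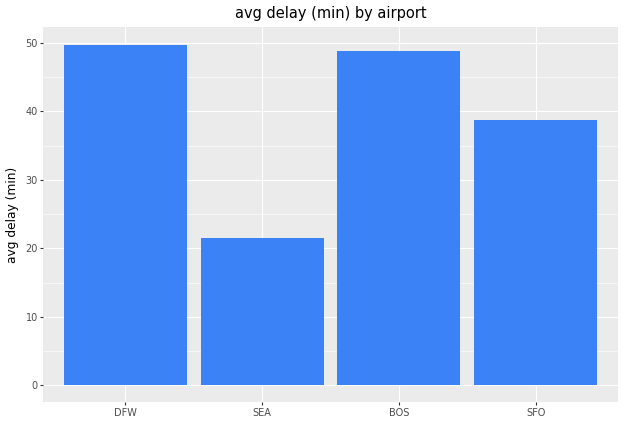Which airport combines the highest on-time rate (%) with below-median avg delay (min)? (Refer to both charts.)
SEA

Chart 2 median avg delay (min) ≈ 45; below-median airports: SEA, SFO. Among those, SEA has the highest on-time rate (%) (≈ 90).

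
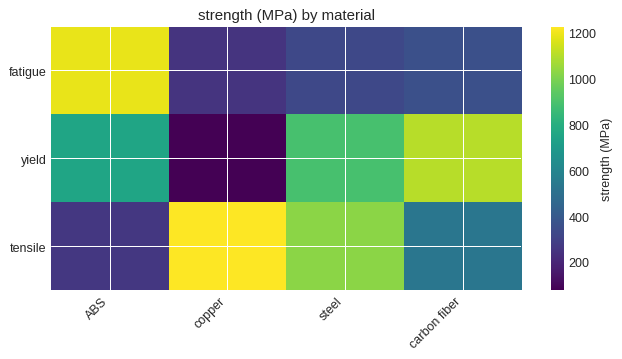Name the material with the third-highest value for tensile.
Top 4 for tensile: copper ≈ 1200, steel ≈ 1000, carbon fiber ≈ 500, ABS ≈ 300.

carbon fiber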